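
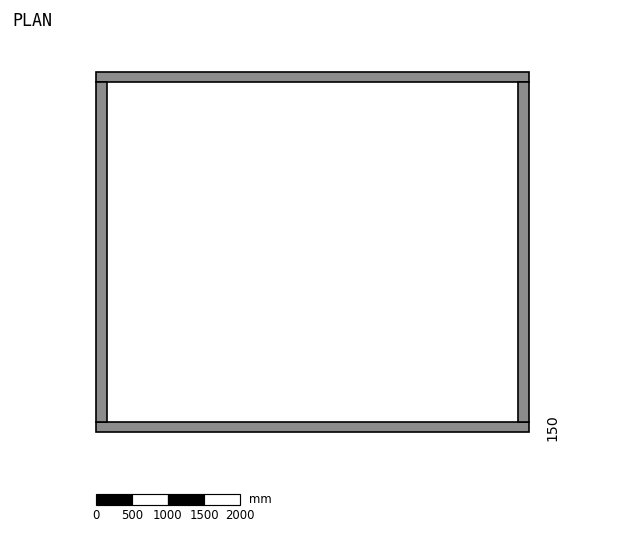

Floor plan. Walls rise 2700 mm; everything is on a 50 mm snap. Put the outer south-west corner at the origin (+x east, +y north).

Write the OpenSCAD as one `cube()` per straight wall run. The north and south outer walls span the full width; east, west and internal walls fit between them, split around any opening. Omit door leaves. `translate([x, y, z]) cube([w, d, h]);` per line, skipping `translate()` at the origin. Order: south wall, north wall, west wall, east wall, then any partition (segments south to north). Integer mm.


cube([6000, 150, 2700]);
translate([0, 4850, 0]) cube([6000, 150, 2700]);
translate([0, 150, 0]) cube([150, 4700, 2700]);
translate([5850, 150, 0]) cube([150, 4700, 2700]);


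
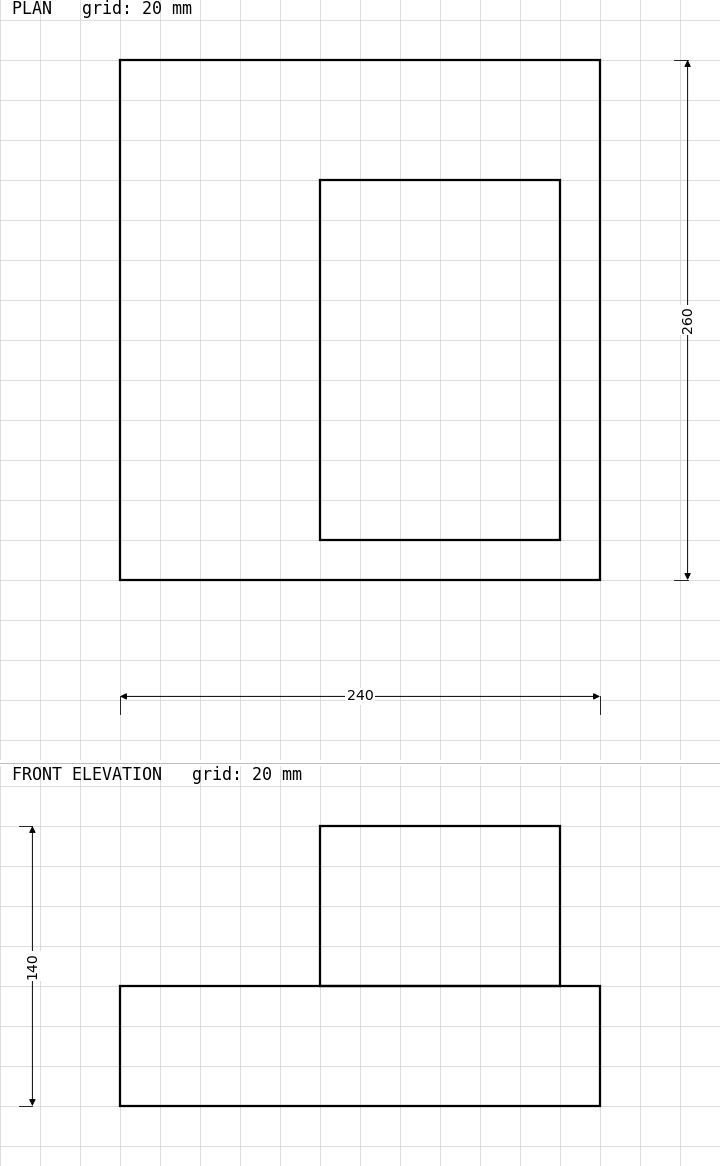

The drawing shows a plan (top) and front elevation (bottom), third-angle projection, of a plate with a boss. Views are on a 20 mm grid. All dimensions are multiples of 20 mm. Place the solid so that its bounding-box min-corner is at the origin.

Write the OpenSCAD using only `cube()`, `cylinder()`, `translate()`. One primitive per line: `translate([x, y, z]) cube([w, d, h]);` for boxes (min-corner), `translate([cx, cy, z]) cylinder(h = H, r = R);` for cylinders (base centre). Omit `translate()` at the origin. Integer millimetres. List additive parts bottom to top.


cube([240, 260, 60]);
translate([100, 20, 60]) cube([120, 180, 80]);


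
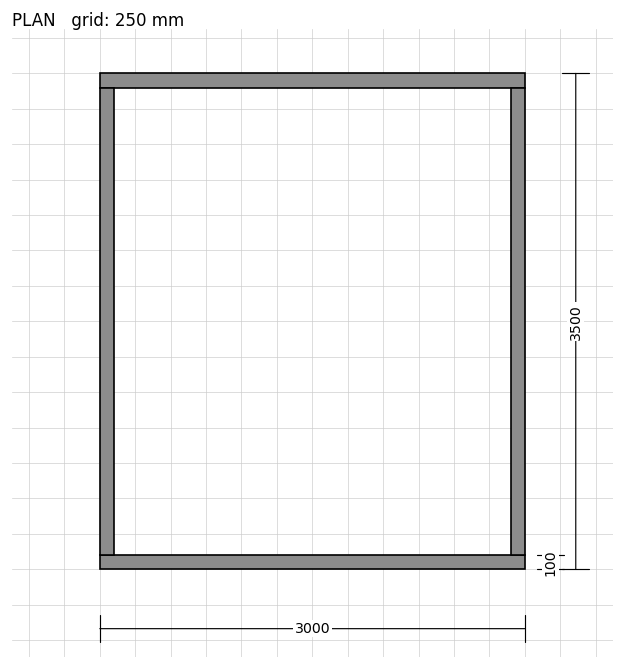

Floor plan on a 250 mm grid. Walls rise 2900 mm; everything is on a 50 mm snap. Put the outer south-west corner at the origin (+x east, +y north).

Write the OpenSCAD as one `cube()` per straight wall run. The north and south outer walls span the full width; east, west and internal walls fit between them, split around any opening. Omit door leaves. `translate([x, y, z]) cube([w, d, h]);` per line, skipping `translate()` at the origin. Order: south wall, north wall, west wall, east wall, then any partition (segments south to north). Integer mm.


cube([3000, 100, 2900]);
translate([0, 3400, 0]) cube([3000, 100, 2900]);
translate([0, 100, 0]) cube([100, 3300, 2900]);
translate([2900, 100, 0]) cube([100, 3300, 2900]);


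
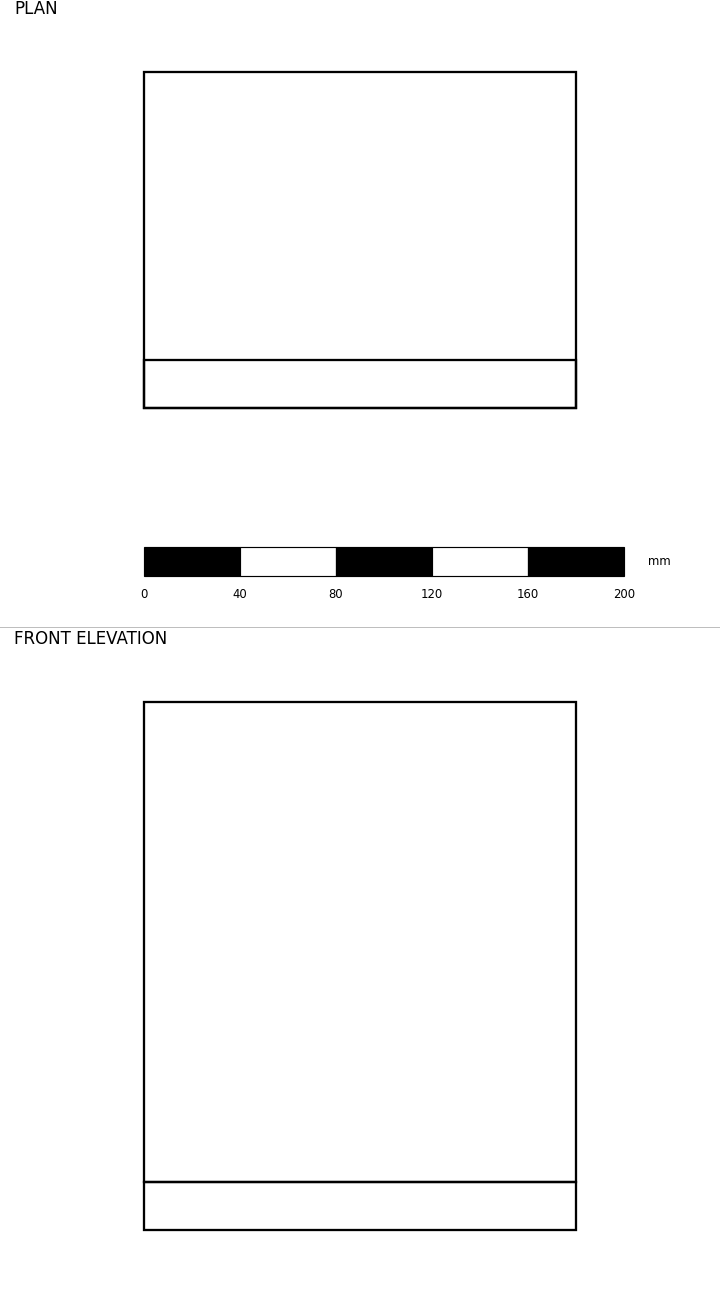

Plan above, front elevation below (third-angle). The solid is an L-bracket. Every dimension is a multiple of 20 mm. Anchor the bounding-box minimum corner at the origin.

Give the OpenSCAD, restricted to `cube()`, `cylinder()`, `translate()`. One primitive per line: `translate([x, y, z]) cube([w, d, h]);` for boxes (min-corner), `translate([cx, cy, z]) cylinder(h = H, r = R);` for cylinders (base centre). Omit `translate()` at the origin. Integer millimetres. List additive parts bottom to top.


cube([180, 140, 20]);
translate([0, 0, 20]) cube([180, 20, 200]);


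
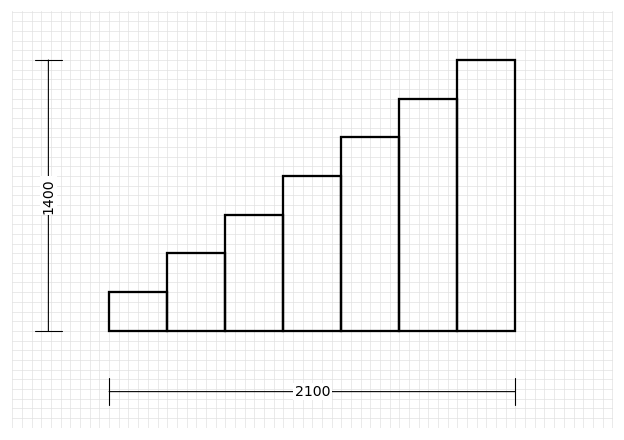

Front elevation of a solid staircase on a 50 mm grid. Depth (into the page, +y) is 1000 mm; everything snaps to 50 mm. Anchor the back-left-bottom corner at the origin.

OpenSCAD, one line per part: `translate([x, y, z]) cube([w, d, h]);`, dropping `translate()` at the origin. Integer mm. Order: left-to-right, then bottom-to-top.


cube([300, 1000, 200]);
translate([300, 0, 0]) cube([300, 1000, 400]);
translate([600, 0, 0]) cube([300, 1000, 600]);
translate([900, 0, 0]) cube([300, 1000, 800]);
translate([1200, 0, 0]) cube([300, 1000, 1000]);
translate([1500, 0, 0]) cube([300, 1000, 1200]);
translate([1800, 0, 0]) cube([300, 1000, 1400]);


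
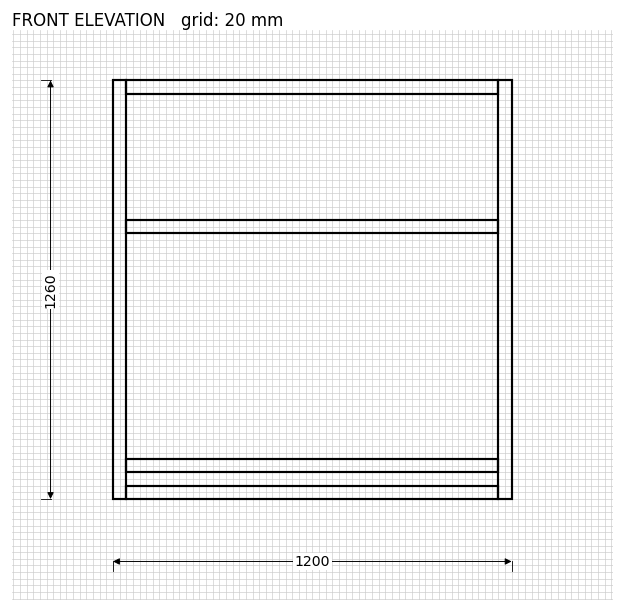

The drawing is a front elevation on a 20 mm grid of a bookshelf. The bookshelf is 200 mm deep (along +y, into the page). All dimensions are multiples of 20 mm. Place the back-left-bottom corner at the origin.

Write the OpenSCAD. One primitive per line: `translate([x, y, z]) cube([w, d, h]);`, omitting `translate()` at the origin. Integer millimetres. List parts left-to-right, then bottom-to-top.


cube([40, 200, 1260]);
translate([40, 0, 0]) cube([1120, 200, 40]);
translate([40, 0, 80]) cube([1120, 200, 40]);
translate([40, 0, 800]) cube([1120, 200, 40]);
translate([40, 0, 1220]) cube([1120, 200, 40]);
translate([1160, 0, 0]) cube([40, 200, 1260]);


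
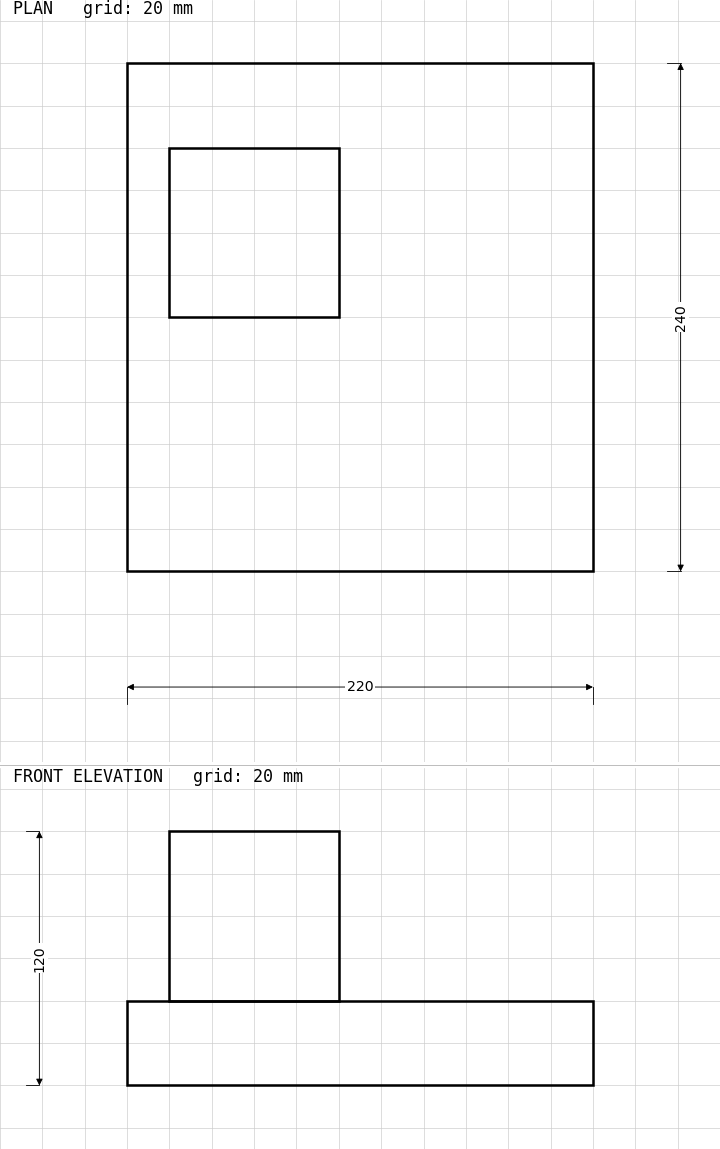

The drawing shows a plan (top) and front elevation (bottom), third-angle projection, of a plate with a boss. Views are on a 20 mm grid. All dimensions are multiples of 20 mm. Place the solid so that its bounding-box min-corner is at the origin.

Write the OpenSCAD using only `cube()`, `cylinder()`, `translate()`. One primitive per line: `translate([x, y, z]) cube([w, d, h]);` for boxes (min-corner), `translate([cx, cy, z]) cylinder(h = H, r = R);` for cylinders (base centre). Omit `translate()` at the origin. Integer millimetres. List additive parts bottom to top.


cube([220, 240, 40]);
translate([20, 120, 40]) cube([80, 80, 80]);


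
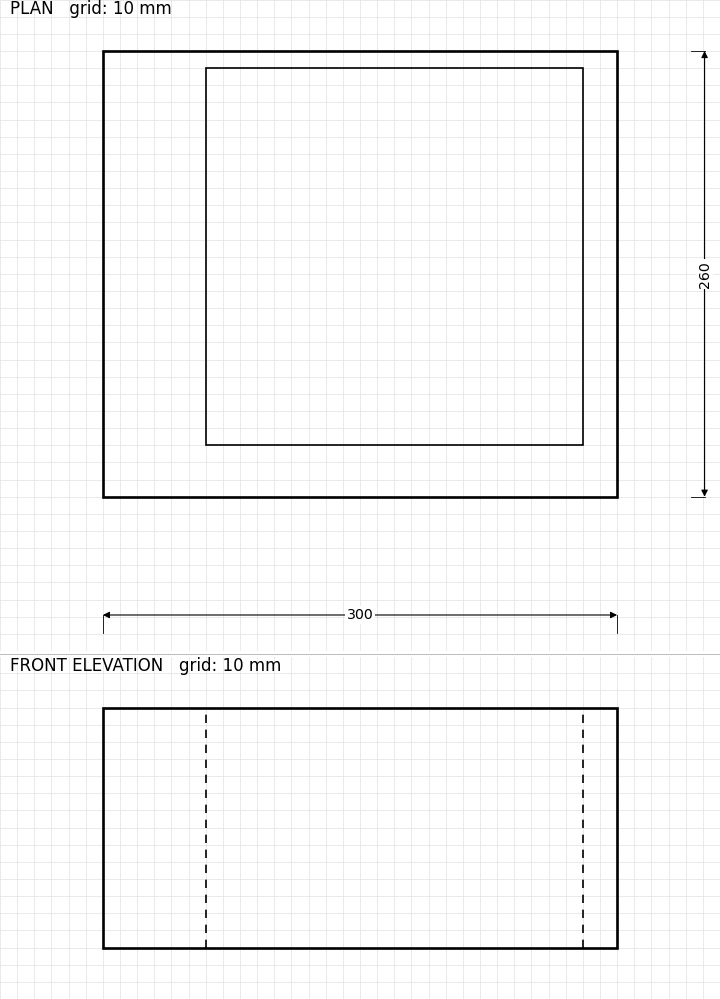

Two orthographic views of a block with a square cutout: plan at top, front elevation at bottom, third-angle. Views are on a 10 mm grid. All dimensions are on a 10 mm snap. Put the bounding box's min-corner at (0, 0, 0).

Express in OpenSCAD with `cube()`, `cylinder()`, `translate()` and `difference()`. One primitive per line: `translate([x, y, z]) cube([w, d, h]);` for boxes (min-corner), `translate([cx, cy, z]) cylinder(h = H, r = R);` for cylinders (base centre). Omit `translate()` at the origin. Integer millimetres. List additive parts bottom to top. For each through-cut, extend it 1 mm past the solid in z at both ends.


difference() {
  cube([300, 260, 140]);
  translate([60, 30, -1]) cube([220, 220, 142]);
}


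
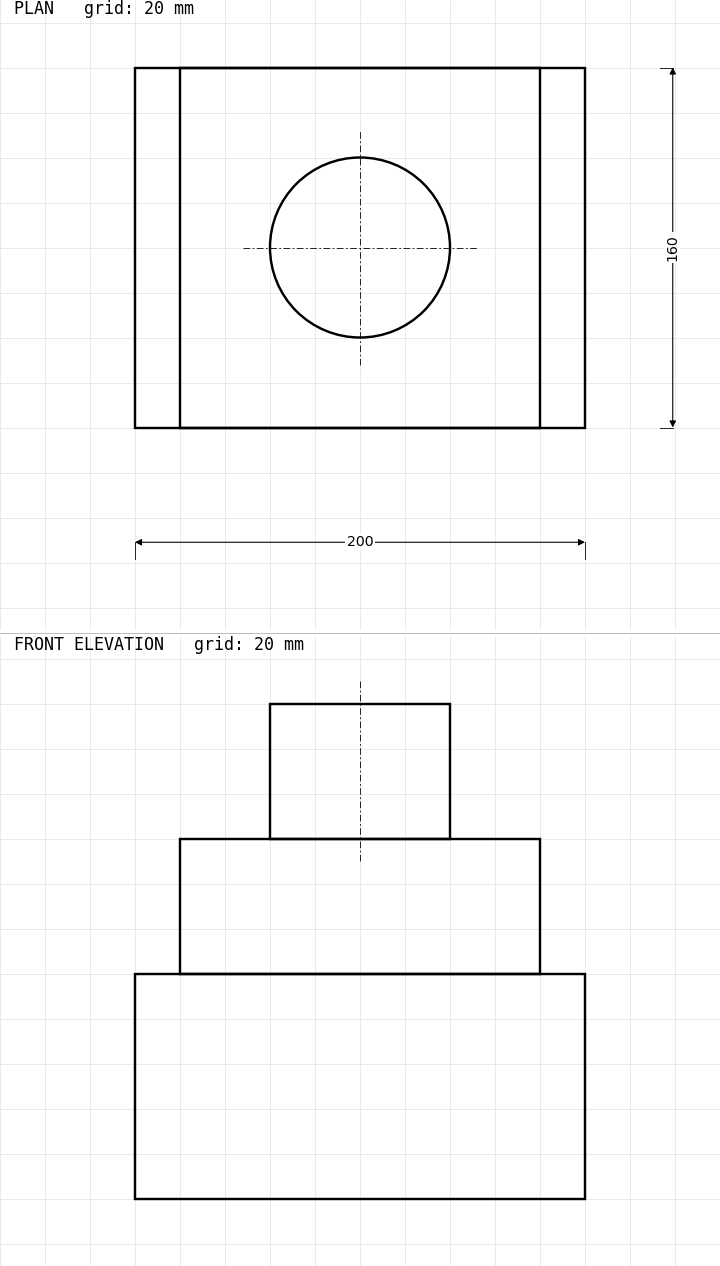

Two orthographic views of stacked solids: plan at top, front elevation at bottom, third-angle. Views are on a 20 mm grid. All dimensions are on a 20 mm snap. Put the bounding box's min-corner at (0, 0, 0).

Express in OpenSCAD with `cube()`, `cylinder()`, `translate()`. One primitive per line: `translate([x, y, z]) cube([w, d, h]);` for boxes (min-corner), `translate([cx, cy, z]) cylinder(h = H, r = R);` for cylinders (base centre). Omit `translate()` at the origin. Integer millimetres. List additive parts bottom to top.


cube([200, 160, 100]);
translate([20, 0, 100]) cube([160, 160, 60]);
translate([100, 80, 160]) cylinder(h = 60, r = 40);


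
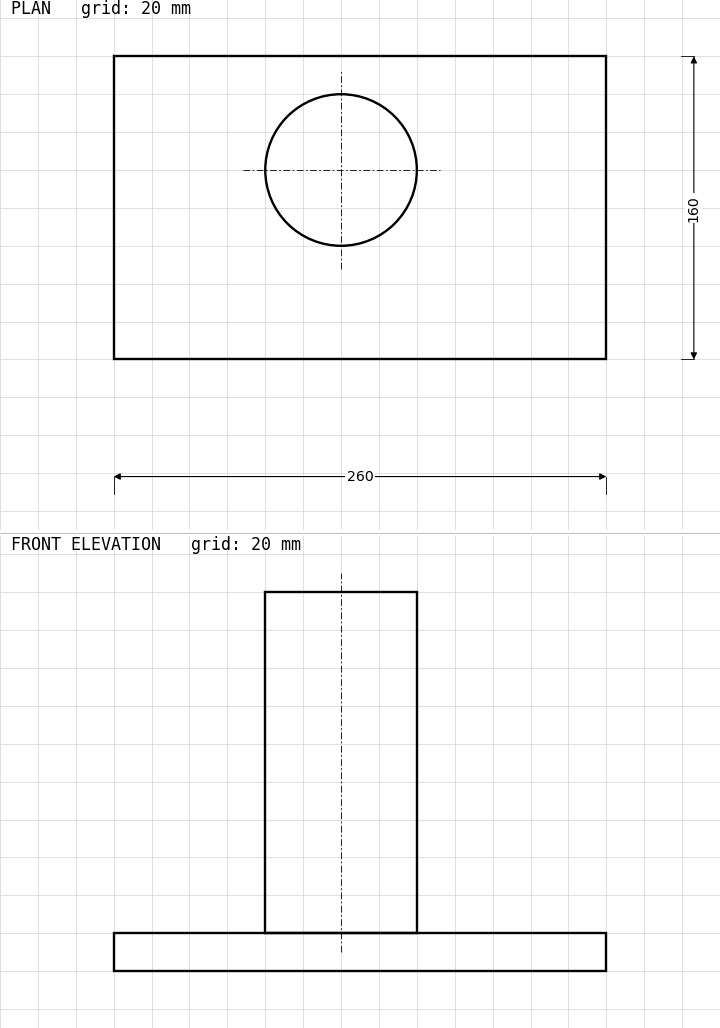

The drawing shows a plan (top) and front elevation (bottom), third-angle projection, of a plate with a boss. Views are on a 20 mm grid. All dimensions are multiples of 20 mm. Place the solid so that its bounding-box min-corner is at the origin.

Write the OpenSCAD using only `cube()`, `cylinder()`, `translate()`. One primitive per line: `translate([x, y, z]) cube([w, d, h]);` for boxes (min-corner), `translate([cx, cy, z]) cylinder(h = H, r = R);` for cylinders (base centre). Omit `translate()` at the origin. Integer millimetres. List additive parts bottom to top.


cube([260, 160, 20]);
translate([120, 100, 20]) cylinder(h = 180, r = 40);


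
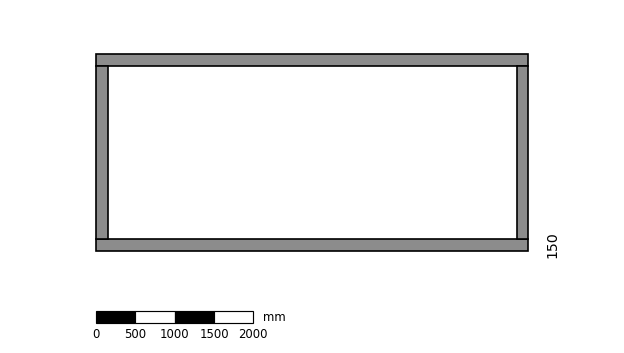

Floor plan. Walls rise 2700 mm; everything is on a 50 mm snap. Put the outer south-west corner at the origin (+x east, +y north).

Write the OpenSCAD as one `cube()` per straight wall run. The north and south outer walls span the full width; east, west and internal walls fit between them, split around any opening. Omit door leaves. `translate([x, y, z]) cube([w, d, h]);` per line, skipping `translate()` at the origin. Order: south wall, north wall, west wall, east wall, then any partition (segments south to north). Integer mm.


cube([5500, 150, 2700]);
translate([0, 2350, 0]) cube([5500, 150, 2700]);
translate([0, 150, 0]) cube([150, 2200, 2700]);
translate([5350, 150, 0]) cube([150, 2200, 2700]);


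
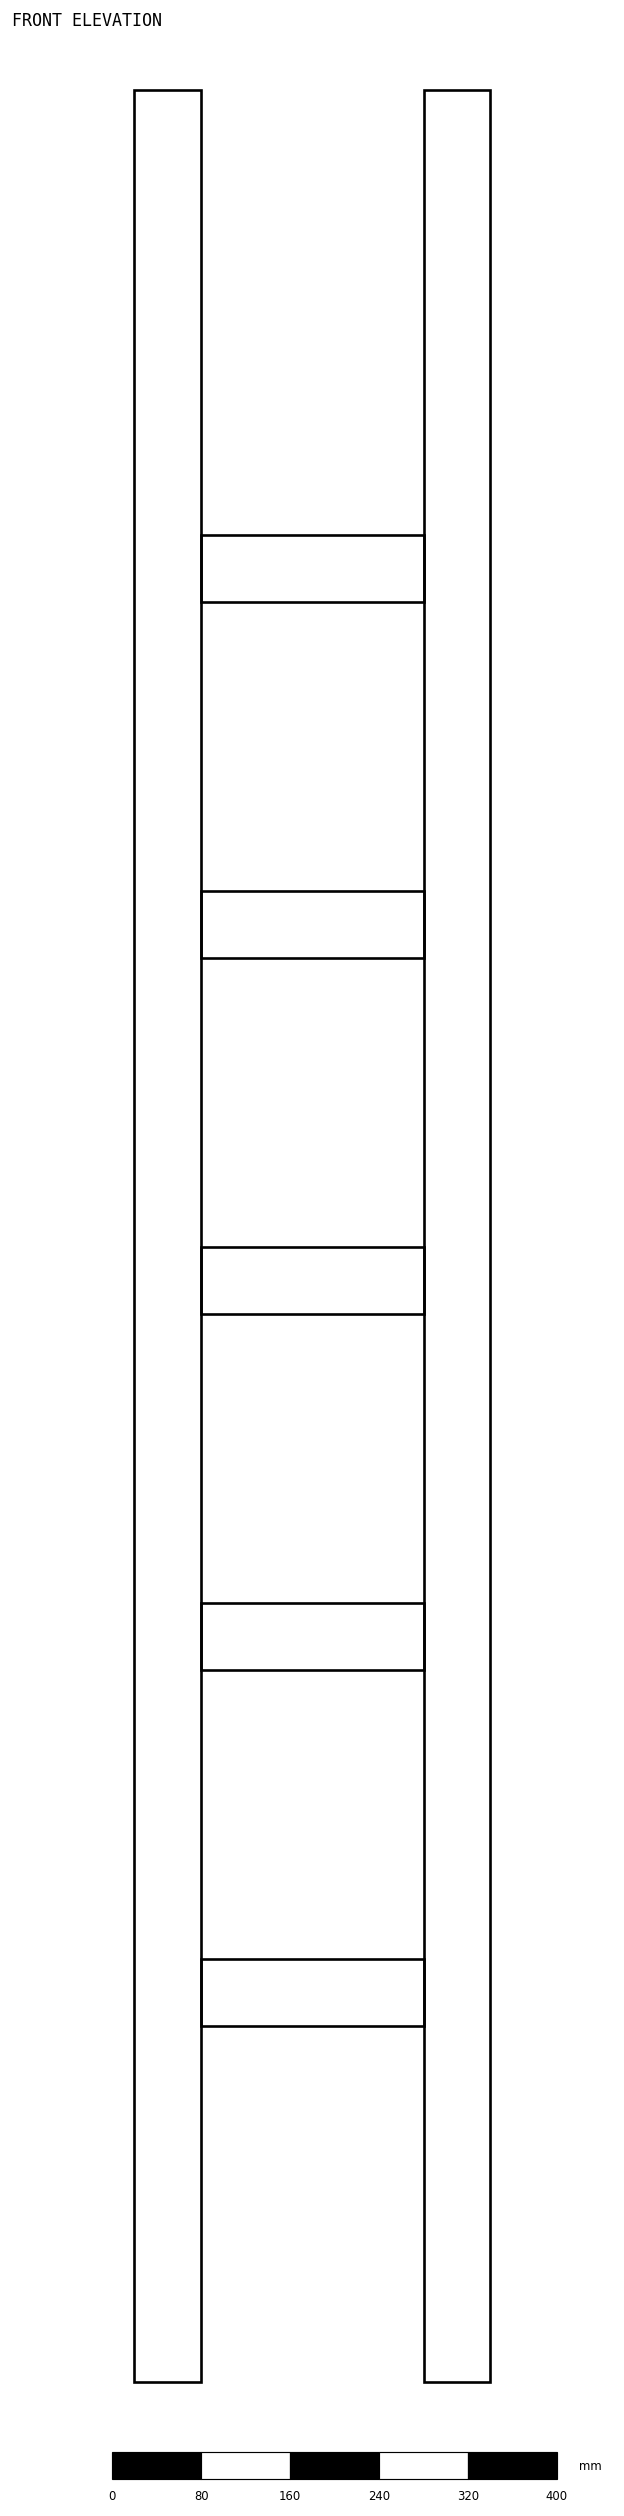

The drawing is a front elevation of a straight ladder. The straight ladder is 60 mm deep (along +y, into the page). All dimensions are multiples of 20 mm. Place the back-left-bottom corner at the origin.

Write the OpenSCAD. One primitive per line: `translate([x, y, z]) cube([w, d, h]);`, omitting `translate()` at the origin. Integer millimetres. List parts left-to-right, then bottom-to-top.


cube([60, 60, 2060]);
translate([60, 0, 320]) cube([200, 60, 60]);
translate([60, 0, 640]) cube([200, 60, 60]);
translate([60, 0, 960]) cube([200, 60, 60]);
translate([60, 0, 1280]) cube([200, 60, 60]);
translate([60, 0, 1600]) cube([200, 60, 60]);
translate([260, 0, 0]) cube([60, 60, 2060]);


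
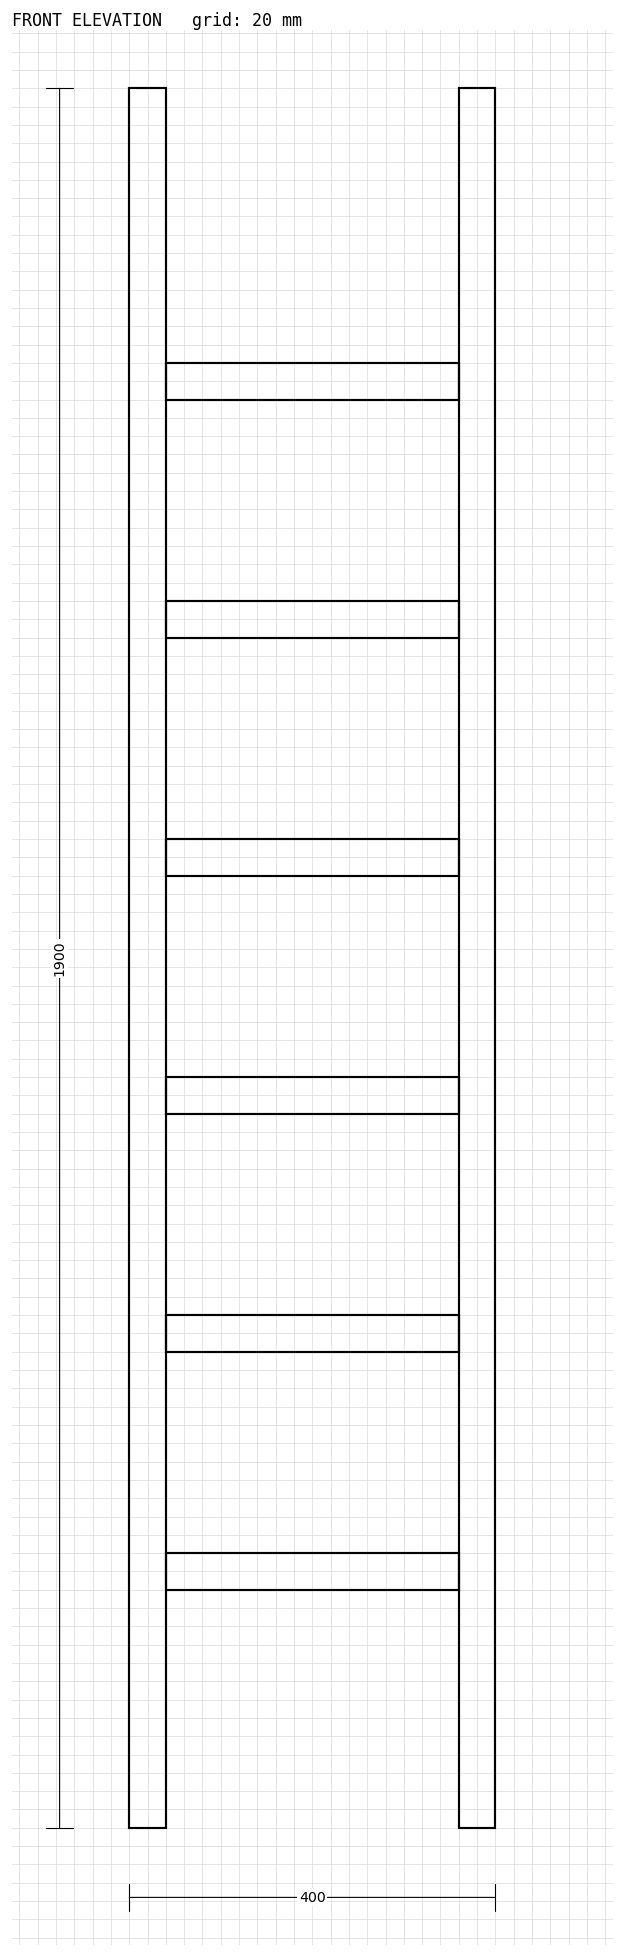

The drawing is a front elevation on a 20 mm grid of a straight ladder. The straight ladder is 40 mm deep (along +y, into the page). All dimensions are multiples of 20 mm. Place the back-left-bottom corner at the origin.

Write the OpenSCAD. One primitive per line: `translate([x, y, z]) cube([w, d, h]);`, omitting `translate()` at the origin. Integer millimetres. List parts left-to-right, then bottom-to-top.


cube([40, 40, 1900]);
translate([40, 0, 260]) cube([320, 40, 40]);
translate([40, 0, 520]) cube([320, 40, 40]);
translate([40, 0, 780]) cube([320, 40, 40]);
translate([40, 0, 1040]) cube([320, 40, 40]);
translate([40, 0, 1300]) cube([320, 40, 40]);
translate([40, 0, 1560]) cube([320, 40, 40]);
translate([360, 0, 0]) cube([40, 40, 1900]);


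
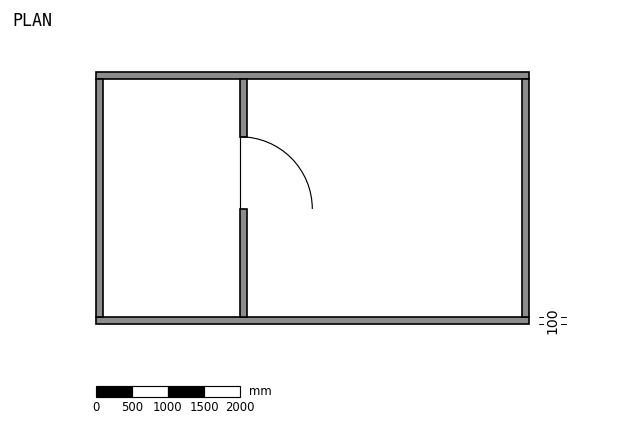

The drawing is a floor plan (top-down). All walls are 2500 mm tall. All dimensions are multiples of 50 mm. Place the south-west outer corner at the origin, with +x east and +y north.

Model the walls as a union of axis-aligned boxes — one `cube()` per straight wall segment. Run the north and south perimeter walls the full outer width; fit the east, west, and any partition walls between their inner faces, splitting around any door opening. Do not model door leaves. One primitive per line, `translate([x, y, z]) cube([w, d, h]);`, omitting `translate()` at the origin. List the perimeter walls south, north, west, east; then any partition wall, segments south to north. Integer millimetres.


cube([6000, 100, 2500]);
translate([0, 3400, 0]) cube([6000, 100, 2500]);
translate([0, 100, 0]) cube([100, 3300, 2500]);
translate([5900, 100, 0]) cube([100, 3300, 2500]);
translate([2000, 100, 0]) cube([100, 1500, 2500]);
translate([2000, 2600, 0]) cube([100, 800, 2500]);


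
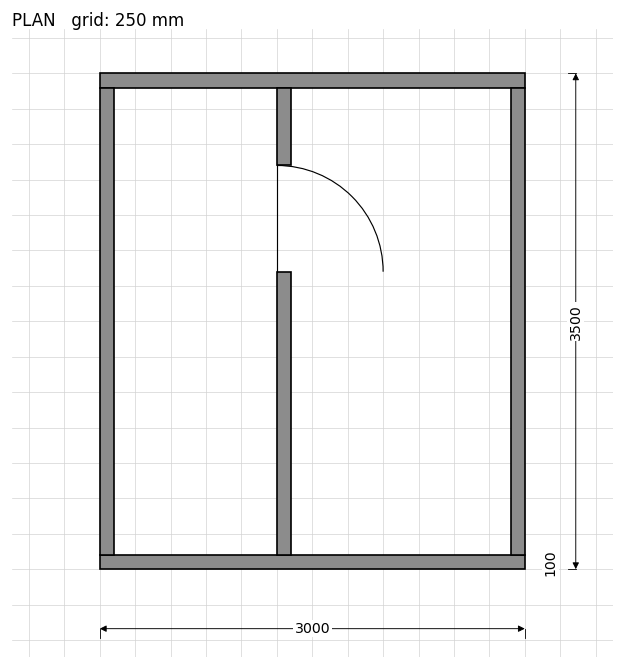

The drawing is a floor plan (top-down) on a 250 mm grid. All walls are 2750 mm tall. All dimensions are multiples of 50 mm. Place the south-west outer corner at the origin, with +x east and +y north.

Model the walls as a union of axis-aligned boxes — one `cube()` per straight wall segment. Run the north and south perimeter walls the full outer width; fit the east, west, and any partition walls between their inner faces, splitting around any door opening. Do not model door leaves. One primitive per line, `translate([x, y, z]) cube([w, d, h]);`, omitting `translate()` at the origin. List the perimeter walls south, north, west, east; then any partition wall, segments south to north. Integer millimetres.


cube([3000, 100, 2750]);
translate([0, 3400, 0]) cube([3000, 100, 2750]);
translate([0, 100, 0]) cube([100, 3300, 2750]);
translate([2900, 100, 0]) cube([100, 3300, 2750]);
translate([1250, 100, 0]) cube([100, 2000, 2750]);
translate([1250, 2850, 0]) cube([100, 550, 2750]);


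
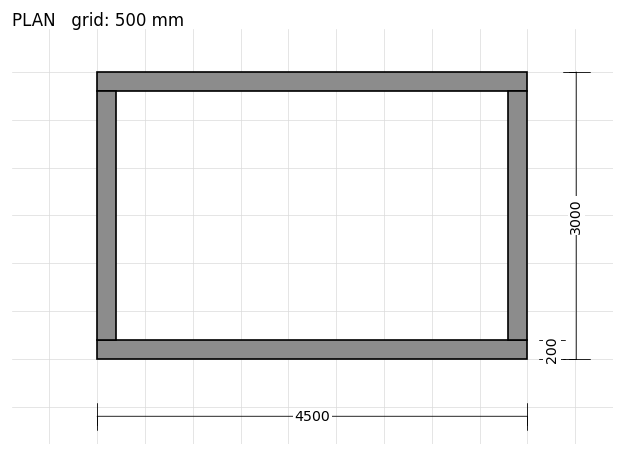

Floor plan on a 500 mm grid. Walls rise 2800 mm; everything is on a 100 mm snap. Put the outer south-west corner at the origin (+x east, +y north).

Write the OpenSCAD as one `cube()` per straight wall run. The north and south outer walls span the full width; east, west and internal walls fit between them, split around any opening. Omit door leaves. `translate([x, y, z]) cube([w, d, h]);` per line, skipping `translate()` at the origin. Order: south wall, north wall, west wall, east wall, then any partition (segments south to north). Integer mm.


cube([4500, 200, 2800]);
translate([0, 2800, 0]) cube([4500, 200, 2800]);
translate([0, 200, 0]) cube([200, 2600, 2800]);
translate([4300, 200, 0]) cube([200, 2600, 2800]);


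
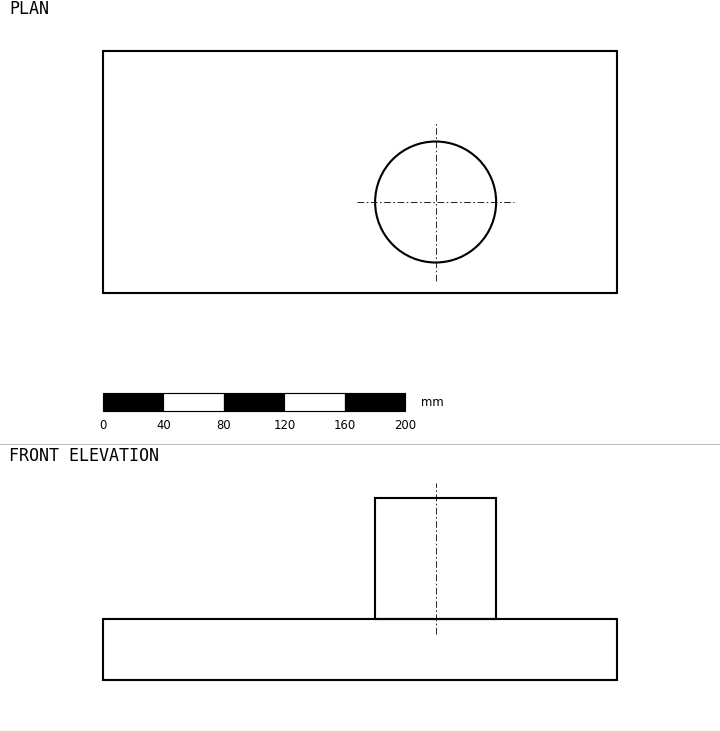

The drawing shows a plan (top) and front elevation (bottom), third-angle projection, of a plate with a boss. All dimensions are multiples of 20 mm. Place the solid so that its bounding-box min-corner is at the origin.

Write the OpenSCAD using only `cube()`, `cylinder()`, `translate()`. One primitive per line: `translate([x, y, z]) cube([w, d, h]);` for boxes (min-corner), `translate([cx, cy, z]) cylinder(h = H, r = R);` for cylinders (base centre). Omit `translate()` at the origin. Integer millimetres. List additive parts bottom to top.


cube([340, 160, 40]);
translate([220, 60, 40]) cylinder(h = 80, r = 40);


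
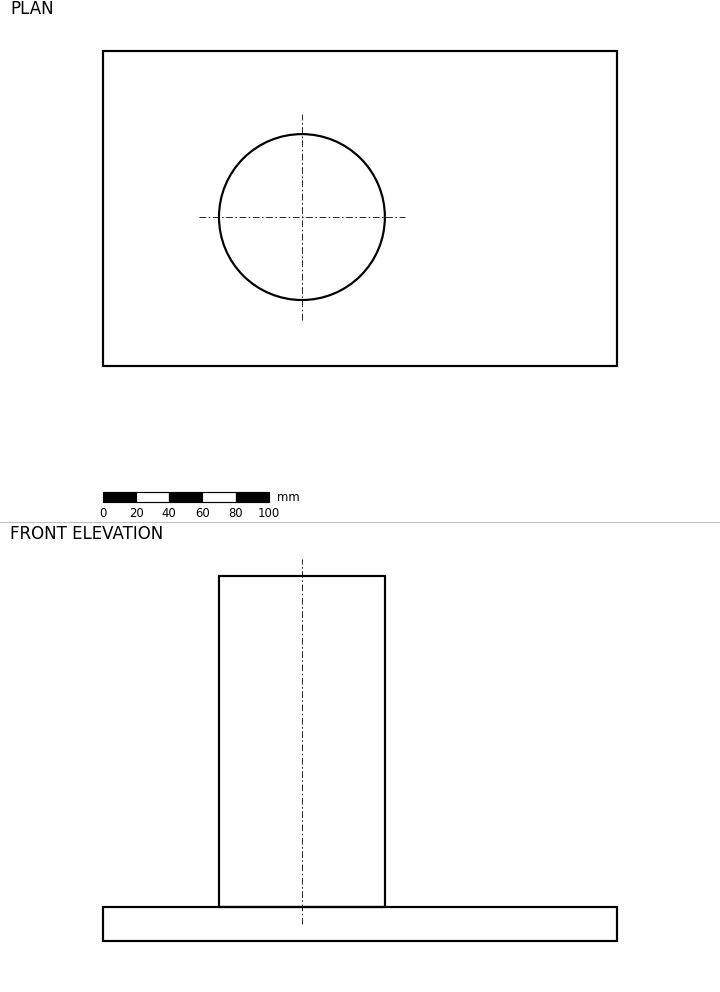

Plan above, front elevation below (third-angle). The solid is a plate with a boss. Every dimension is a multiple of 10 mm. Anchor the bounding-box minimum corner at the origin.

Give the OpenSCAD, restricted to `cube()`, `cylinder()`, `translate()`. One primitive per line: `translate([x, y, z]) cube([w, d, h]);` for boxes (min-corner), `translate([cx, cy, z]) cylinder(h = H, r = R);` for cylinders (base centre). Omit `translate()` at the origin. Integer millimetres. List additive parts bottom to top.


cube([310, 190, 20]);
translate([120, 90, 20]) cylinder(h = 200, r = 50);


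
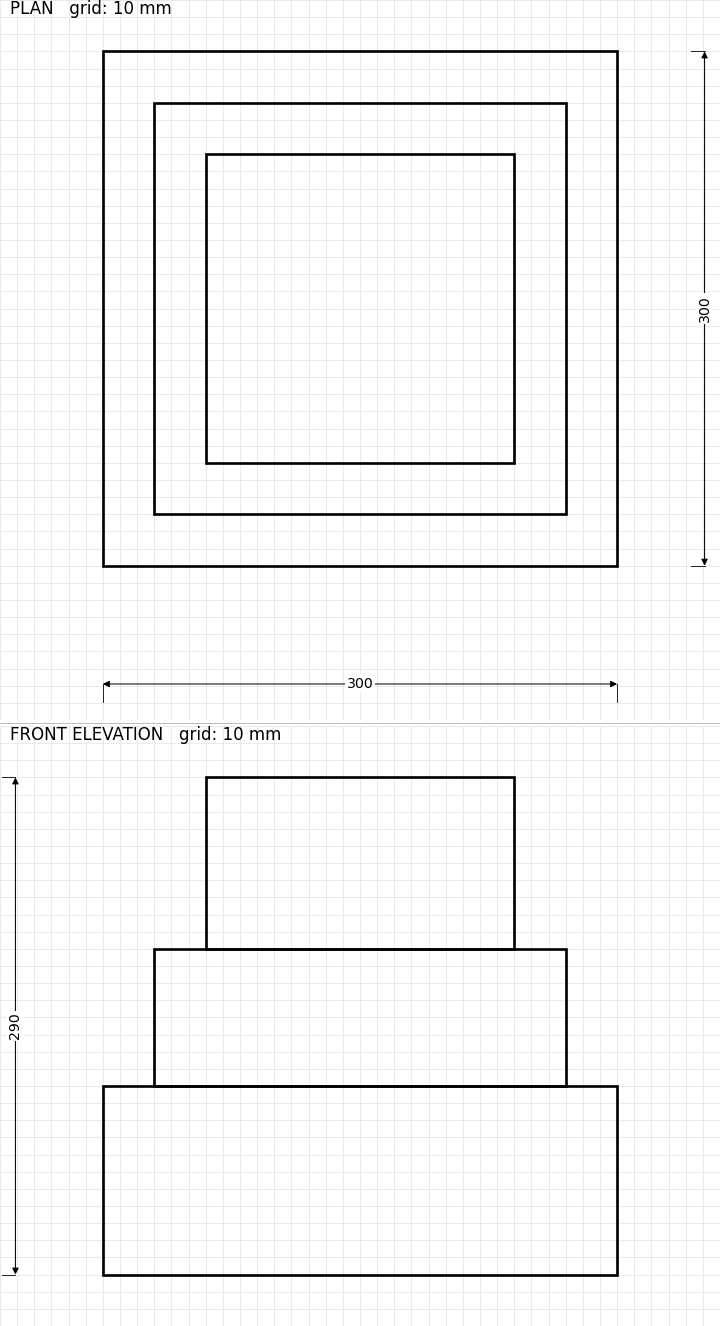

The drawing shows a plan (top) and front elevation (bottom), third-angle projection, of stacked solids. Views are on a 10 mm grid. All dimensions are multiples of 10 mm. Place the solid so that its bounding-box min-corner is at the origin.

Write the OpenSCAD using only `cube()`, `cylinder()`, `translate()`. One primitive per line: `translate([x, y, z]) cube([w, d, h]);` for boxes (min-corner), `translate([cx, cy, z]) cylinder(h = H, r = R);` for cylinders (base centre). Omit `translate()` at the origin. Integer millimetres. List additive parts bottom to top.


cube([300, 300, 110]);
translate([30, 30, 110]) cube([240, 240, 80]);
translate([60, 60, 190]) cube([180, 180, 100]);


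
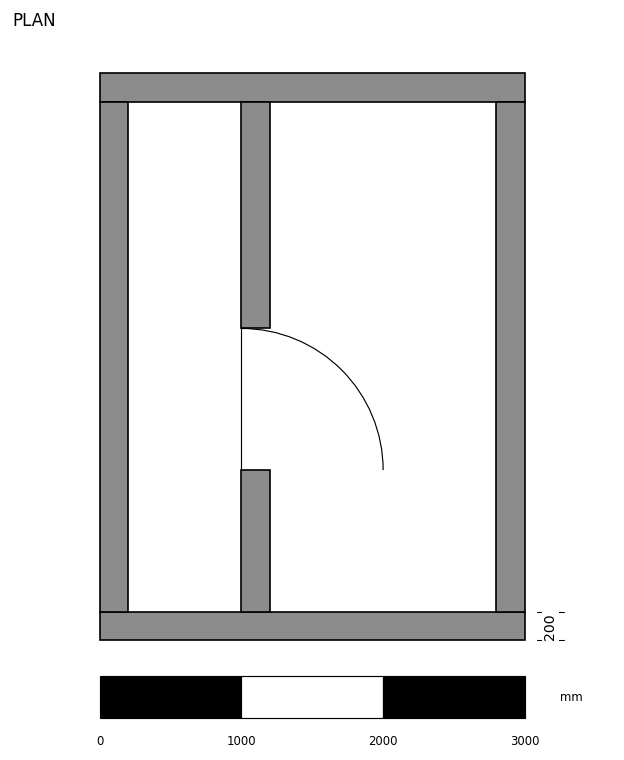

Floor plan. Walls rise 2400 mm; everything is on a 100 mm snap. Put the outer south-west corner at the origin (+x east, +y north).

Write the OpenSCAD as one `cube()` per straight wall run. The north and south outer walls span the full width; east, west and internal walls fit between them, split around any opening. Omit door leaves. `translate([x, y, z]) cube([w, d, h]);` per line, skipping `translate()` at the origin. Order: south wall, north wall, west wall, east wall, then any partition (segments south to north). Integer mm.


cube([3000, 200, 2400]);
translate([0, 3800, 0]) cube([3000, 200, 2400]);
translate([0, 200, 0]) cube([200, 3600, 2400]);
translate([2800, 200, 0]) cube([200, 3600, 2400]);
translate([1000, 200, 0]) cube([200, 1000, 2400]);
translate([1000, 2200, 0]) cube([200, 1600, 2400]);


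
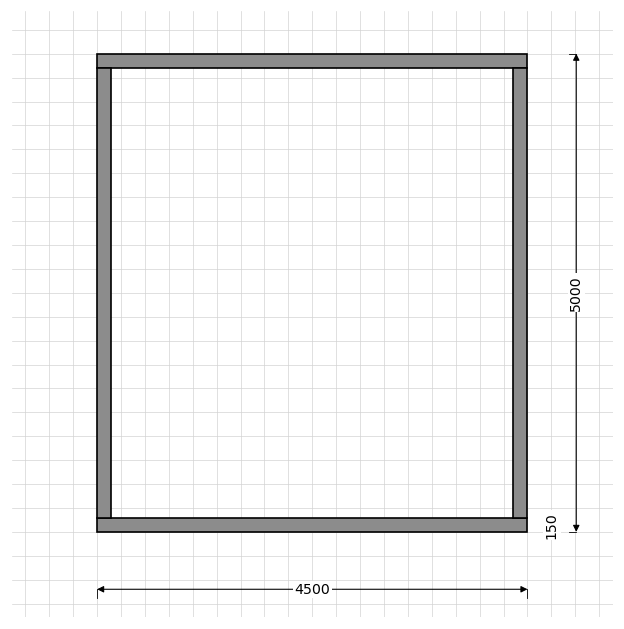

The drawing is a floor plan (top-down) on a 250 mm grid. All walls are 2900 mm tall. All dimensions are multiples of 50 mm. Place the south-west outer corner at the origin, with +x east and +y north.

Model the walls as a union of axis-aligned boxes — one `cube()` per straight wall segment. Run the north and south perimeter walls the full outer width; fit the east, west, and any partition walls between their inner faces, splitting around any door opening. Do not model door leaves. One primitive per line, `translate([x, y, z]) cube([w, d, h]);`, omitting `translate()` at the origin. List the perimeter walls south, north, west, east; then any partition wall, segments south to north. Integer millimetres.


cube([4500, 150, 2900]);
translate([0, 4850, 0]) cube([4500, 150, 2900]);
translate([0, 150, 0]) cube([150, 4700, 2900]);
translate([4350, 150, 0]) cube([150, 4700, 2900]);


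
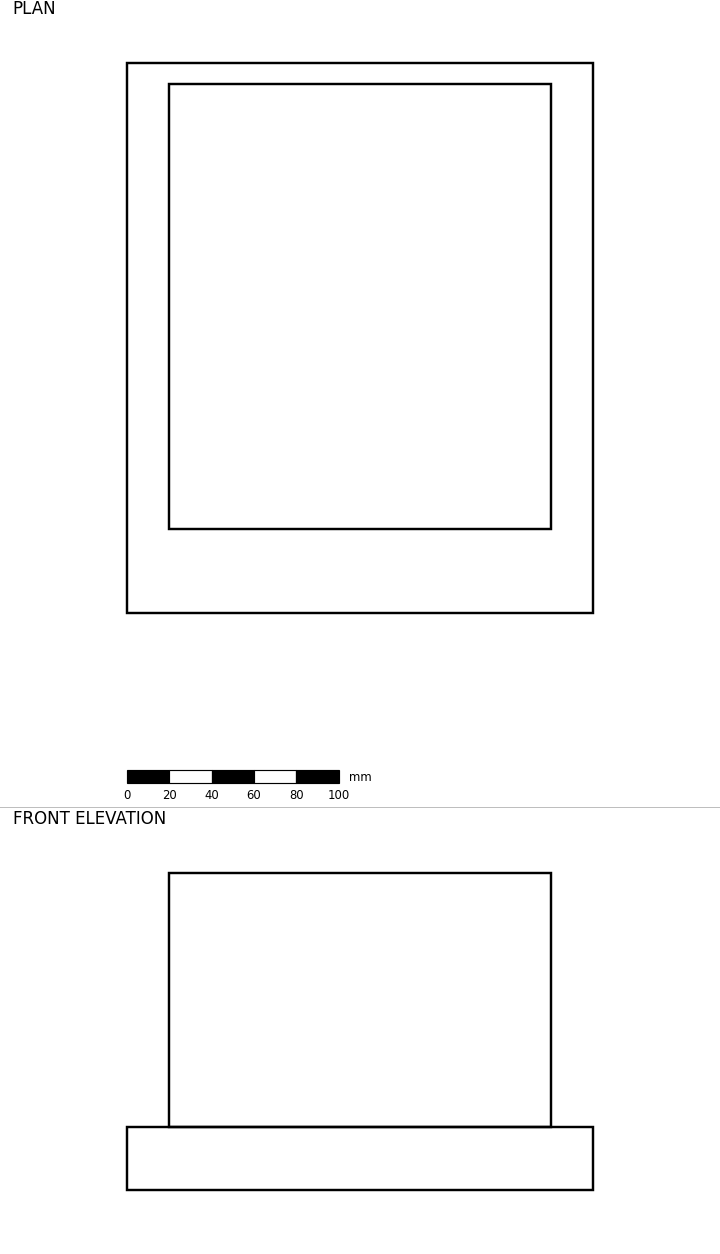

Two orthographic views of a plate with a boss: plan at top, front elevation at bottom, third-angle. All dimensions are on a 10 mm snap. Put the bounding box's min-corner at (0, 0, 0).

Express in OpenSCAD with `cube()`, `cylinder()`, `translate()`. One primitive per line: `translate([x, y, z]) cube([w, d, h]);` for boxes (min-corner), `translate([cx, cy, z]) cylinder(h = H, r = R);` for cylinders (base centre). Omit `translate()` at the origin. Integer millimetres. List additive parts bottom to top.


cube([220, 260, 30]);
translate([20, 40, 30]) cube([180, 210, 120]);


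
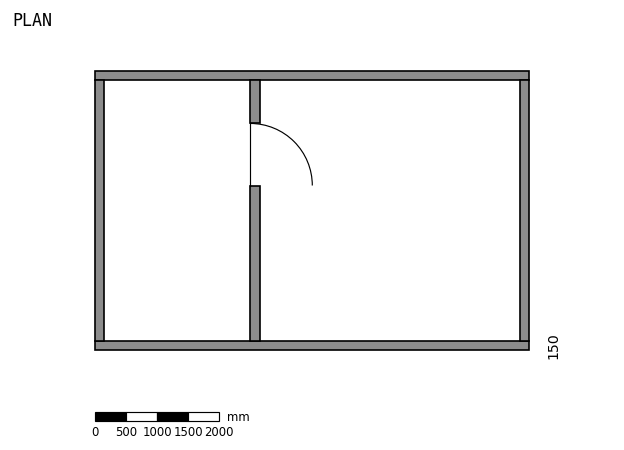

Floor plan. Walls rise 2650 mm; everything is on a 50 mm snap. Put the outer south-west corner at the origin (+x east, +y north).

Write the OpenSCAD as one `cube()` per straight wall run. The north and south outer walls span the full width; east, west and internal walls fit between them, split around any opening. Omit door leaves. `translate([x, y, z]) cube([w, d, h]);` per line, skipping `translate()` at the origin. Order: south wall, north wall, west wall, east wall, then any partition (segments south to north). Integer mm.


cube([7000, 150, 2650]);
translate([0, 4350, 0]) cube([7000, 150, 2650]);
translate([0, 150, 0]) cube([150, 4200, 2650]);
translate([6850, 150, 0]) cube([150, 4200, 2650]);
translate([2500, 150, 0]) cube([150, 2500, 2650]);
translate([2500, 3650, 0]) cube([150, 700, 2650]);


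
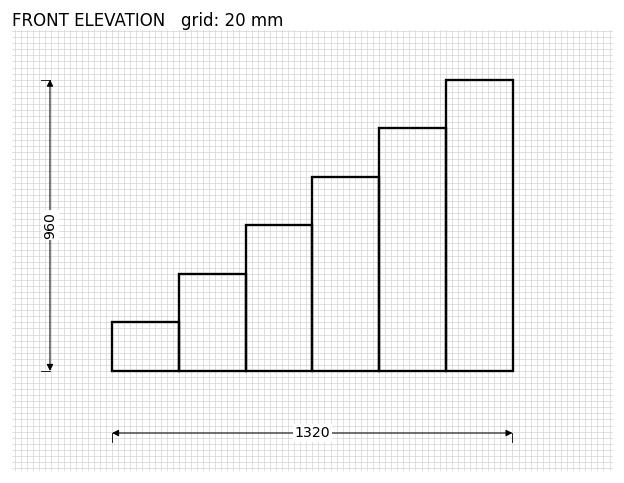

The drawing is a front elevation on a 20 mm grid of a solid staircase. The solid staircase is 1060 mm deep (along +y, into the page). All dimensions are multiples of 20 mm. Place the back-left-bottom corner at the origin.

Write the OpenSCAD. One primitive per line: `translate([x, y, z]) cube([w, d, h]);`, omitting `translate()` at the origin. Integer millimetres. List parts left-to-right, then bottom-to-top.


cube([220, 1060, 160]);
translate([220, 0, 0]) cube([220, 1060, 320]);
translate([440, 0, 0]) cube([220, 1060, 480]);
translate([660, 0, 0]) cube([220, 1060, 640]);
translate([880, 0, 0]) cube([220, 1060, 800]);
translate([1100, 0, 0]) cube([220, 1060, 960]);


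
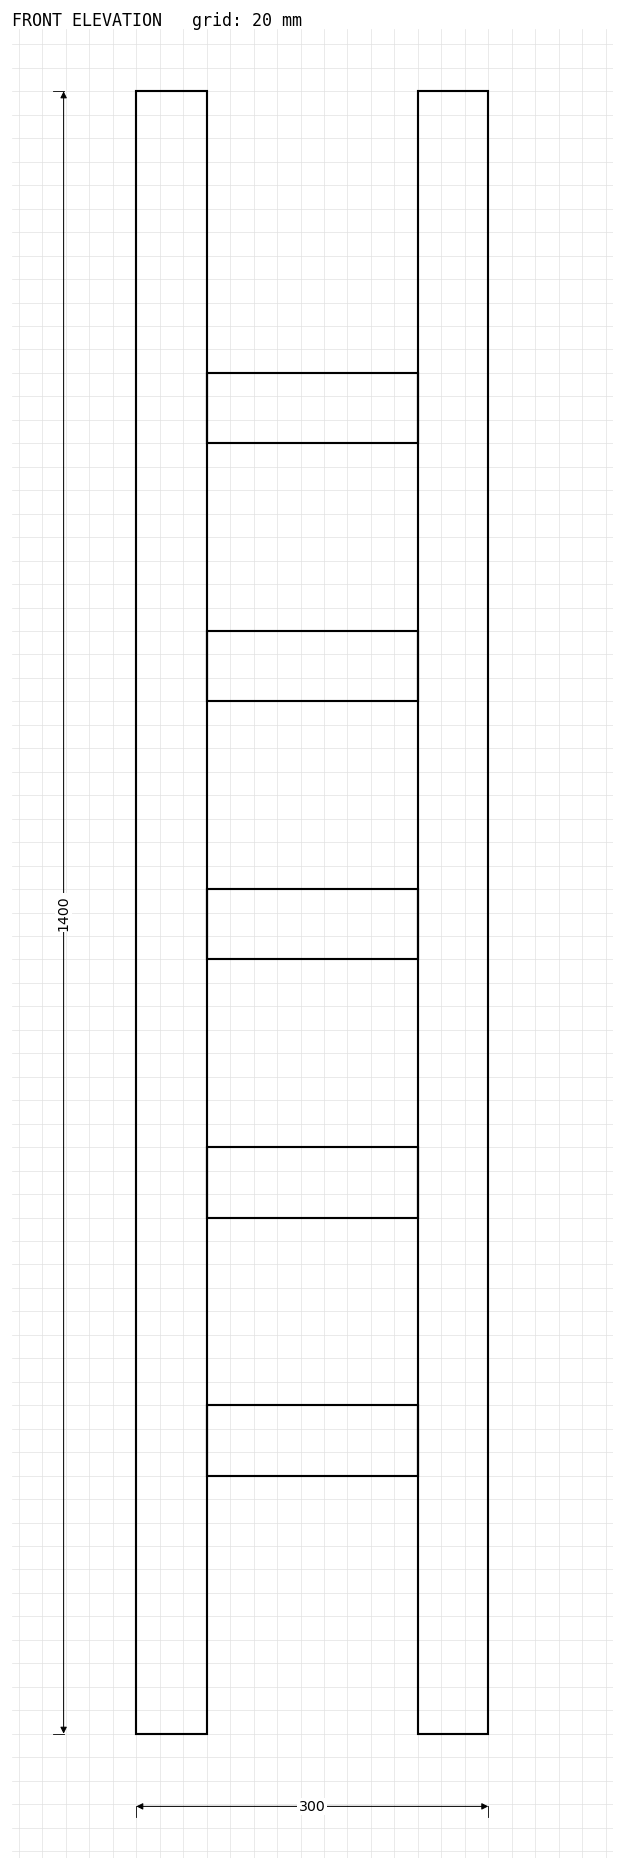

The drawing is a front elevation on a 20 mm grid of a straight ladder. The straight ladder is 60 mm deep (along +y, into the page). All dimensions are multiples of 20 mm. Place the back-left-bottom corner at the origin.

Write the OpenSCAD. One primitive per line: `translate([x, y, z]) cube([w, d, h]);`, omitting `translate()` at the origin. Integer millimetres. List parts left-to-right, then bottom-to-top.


cube([60, 60, 1400]);
translate([60, 0, 220]) cube([180, 60, 60]);
translate([60, 0, 440]) cube([180, 60, 60]);
translate([60, 0, 660]) cube([180, 60, 60]);
translate([60, 0, 880]) cube([180, 60, 60]);
translate([60, 0, 1100]) cube([180, 60, 60]);
translate([240, 0, 0]) cube([60, 60, 1400]);


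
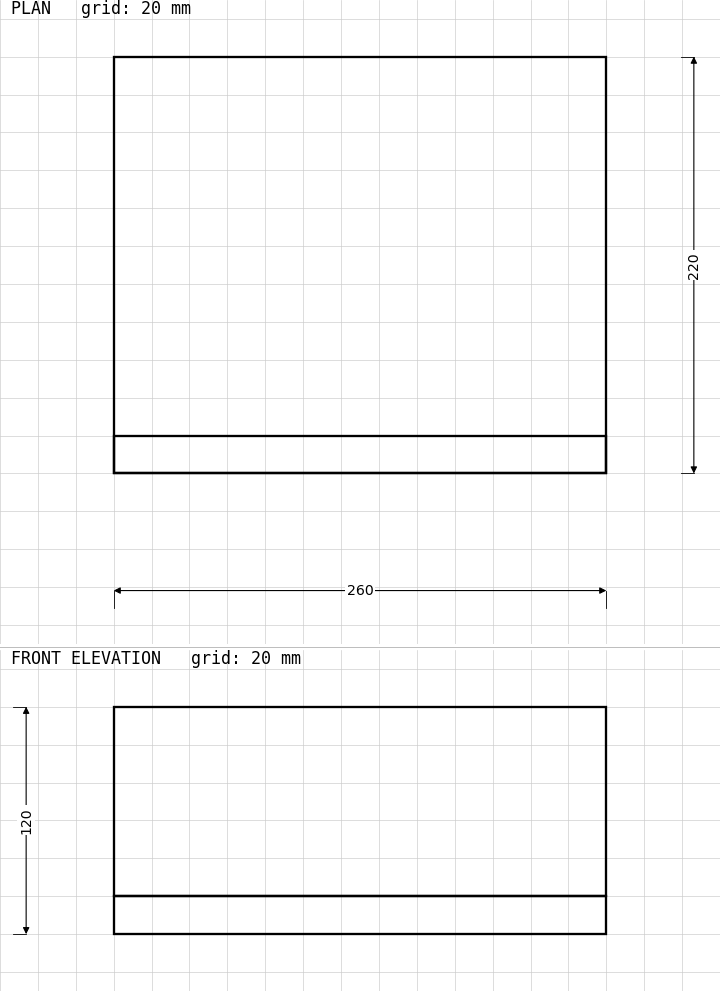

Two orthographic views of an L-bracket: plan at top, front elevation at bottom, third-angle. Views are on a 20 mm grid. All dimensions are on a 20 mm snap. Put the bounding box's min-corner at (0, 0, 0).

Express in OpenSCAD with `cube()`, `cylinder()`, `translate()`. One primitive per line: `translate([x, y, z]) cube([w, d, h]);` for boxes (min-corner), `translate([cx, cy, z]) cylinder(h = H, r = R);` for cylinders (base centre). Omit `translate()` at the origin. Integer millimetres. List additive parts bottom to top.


cube([260, 220, 20]);
translate([0, 0, 20]) cube([260, 20, 100]);


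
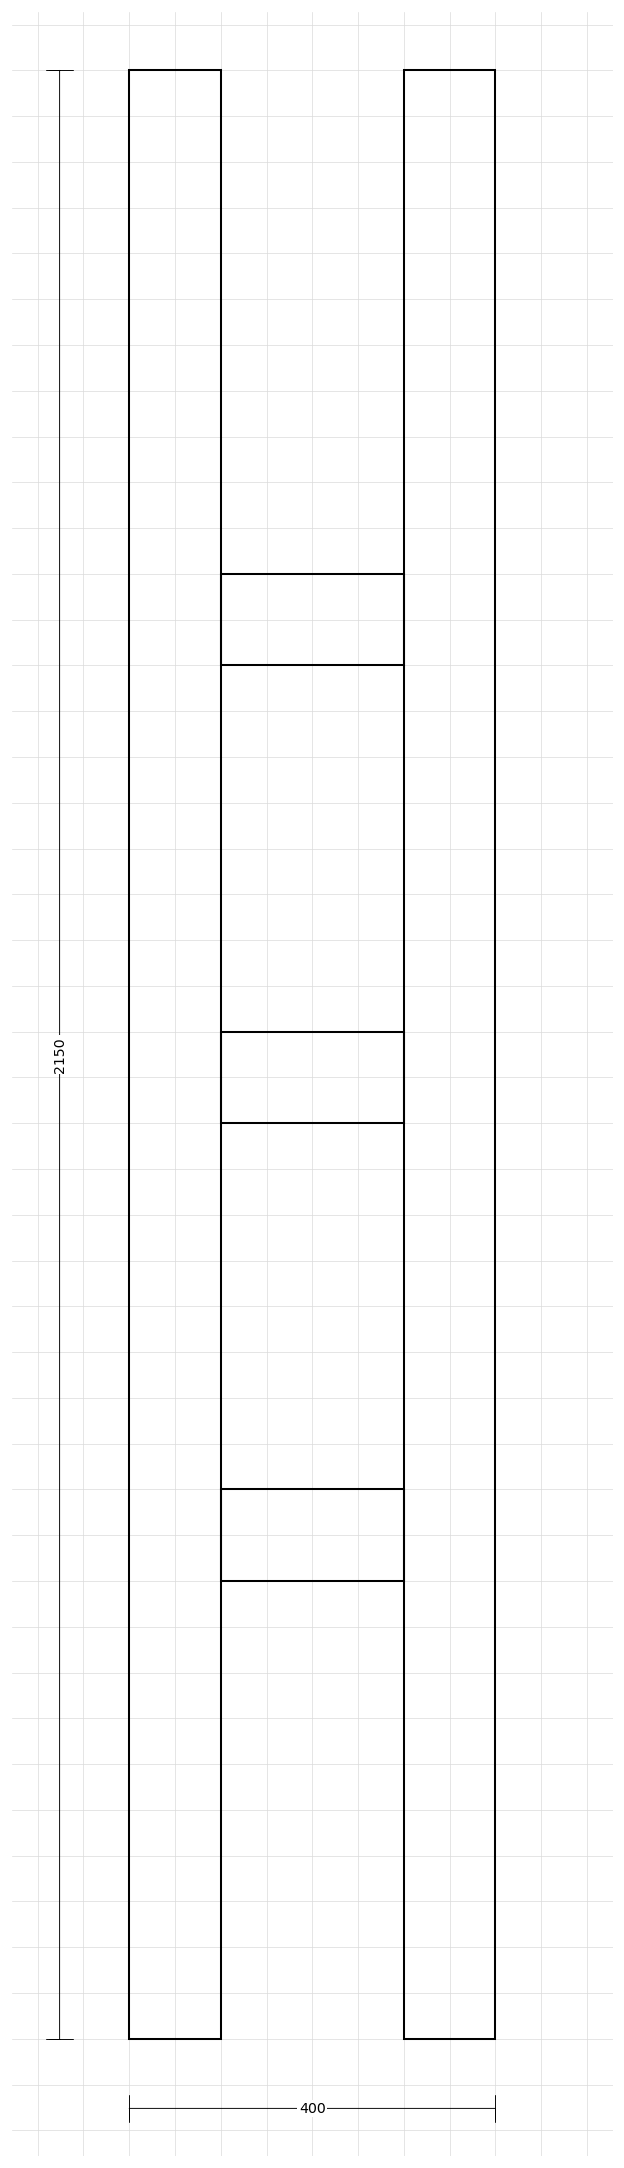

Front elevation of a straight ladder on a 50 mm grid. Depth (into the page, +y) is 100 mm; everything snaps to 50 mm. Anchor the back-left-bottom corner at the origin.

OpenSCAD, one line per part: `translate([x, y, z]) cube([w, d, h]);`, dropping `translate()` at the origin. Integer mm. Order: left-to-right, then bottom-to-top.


cube([100, 100, 2150]);
translate([100, 0, 500]) cube([200, 100, 100]);
translate([100, 0, 1000]) cube([200, 100, 100]);
translate([100, 0, 1500]) cube([200, 100, 100]);
translate([300, 0, 0]) cube([100, 100, 2150]);


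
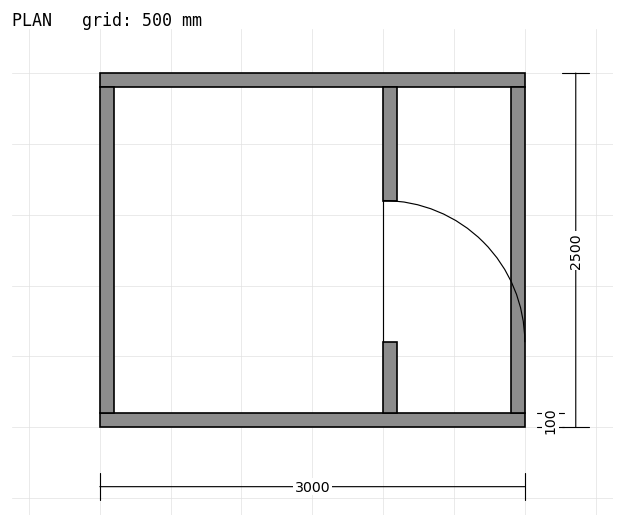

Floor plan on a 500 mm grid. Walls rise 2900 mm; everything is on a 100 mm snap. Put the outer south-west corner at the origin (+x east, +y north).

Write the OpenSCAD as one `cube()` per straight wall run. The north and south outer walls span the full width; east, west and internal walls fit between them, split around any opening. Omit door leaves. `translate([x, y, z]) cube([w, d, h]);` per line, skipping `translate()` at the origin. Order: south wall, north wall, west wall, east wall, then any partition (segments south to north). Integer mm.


cube([3000, 100, 2900]);
translate([0, 2400, 0]) cube([3000, 100, 2900]);
translate([0, 100, 0]) cube([100, 2300, 2900]);
translate([2900, 100, 0]) cube([100, 2300, 2900]);
translate([2000, 100, 0]) cube([100, 500, 2900]);
translate([2000, 1600, 0]) cube([100, 800, 2900]);


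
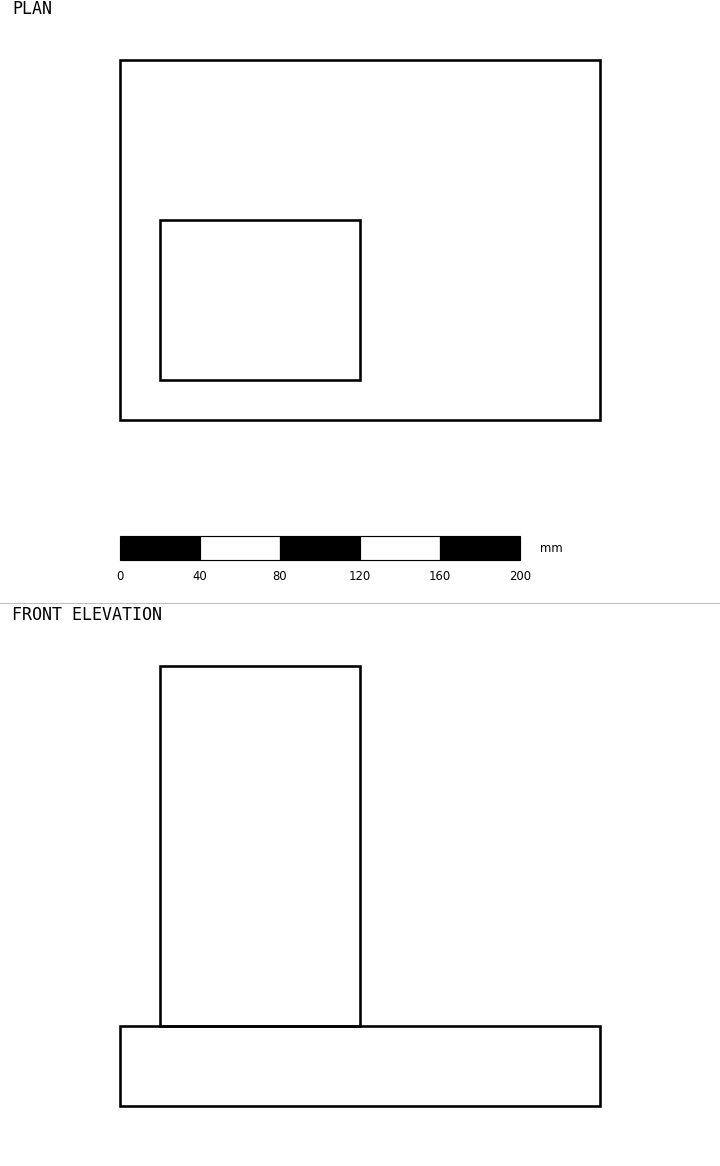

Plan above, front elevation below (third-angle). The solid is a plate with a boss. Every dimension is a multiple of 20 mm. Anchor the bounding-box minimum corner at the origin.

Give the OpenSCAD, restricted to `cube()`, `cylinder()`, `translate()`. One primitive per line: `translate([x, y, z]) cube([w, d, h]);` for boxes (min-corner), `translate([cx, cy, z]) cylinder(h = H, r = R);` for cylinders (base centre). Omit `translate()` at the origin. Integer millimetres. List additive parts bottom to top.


cube([240, 180, 40]);
translate([20, 20, 40]) cube([100, 80, 180]);


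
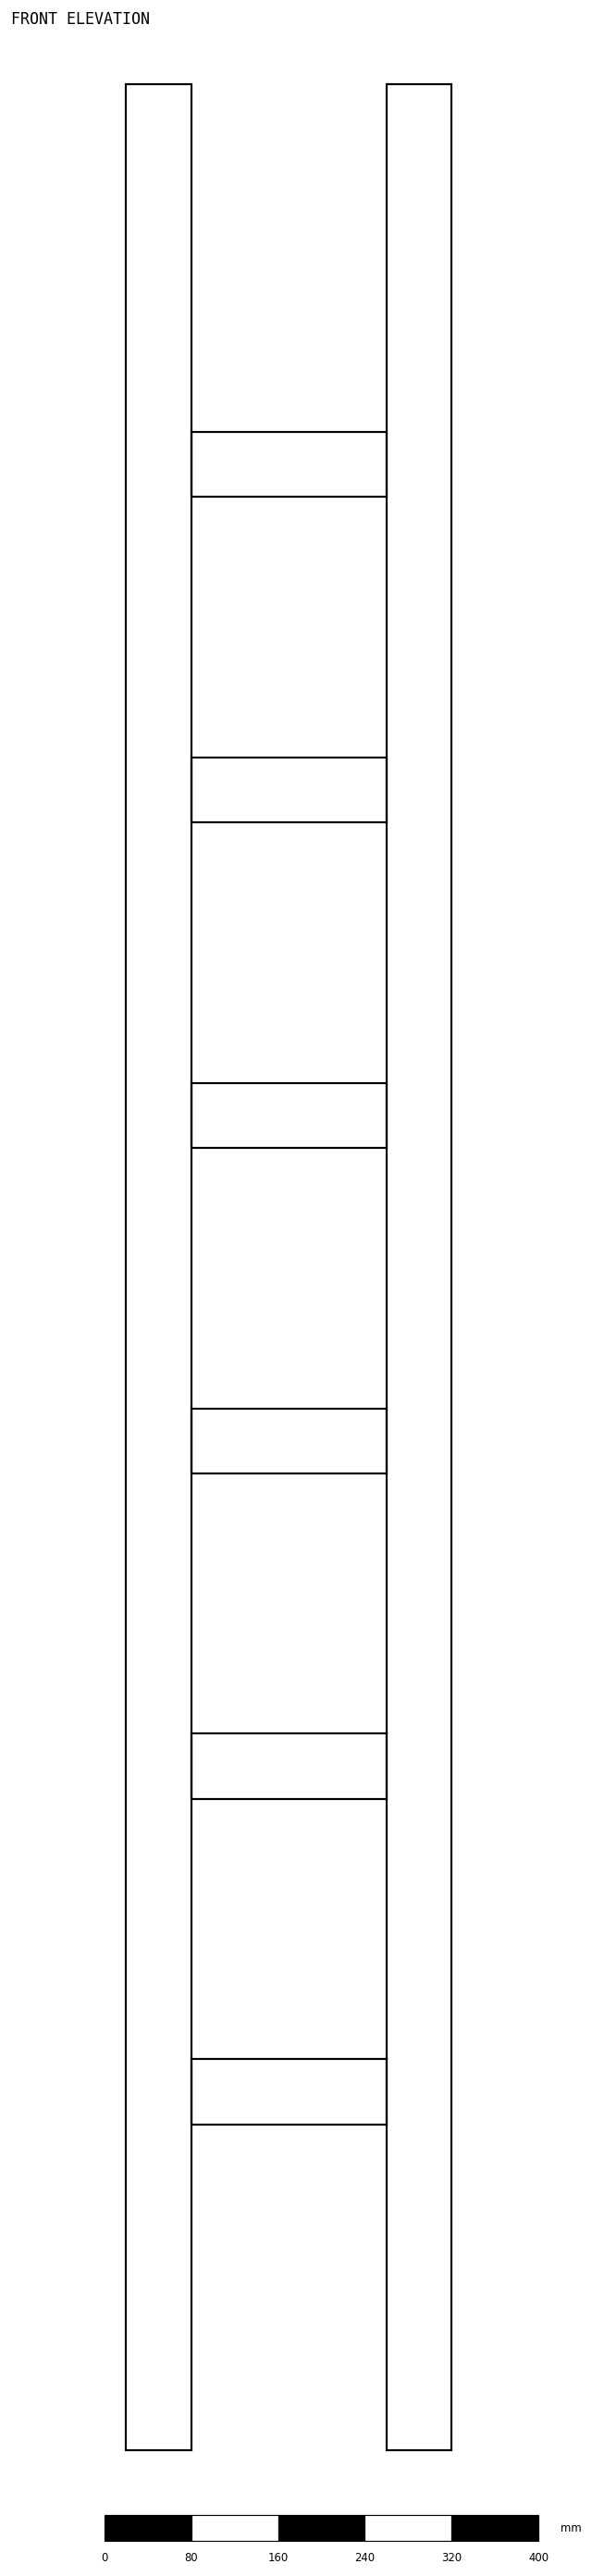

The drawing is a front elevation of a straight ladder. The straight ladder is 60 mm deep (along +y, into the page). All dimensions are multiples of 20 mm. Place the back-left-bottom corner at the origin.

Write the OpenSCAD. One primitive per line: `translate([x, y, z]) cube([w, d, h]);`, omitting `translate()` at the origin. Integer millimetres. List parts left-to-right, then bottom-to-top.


cube([60, 60, 2180]);
translate([60, 0, 300]) cube([180, 60, 60]);
translate([60, 0, 600]) cube([180, 60, 60]);
translate([60, 0, 900]) cube([180, 60, 60]);
translate([60, 0, 1200]) cube([180, 60, 60]);
translate([60, 0, 1500]) cube([180, 60, 60]);
translate([60, 0, 1800]) cube([180, 60, 60]);
translate([240, 0, 0]) cube([60, 60, 2180]);


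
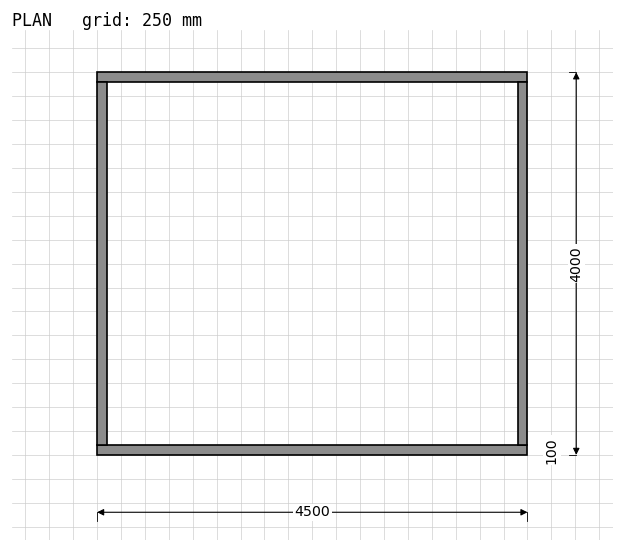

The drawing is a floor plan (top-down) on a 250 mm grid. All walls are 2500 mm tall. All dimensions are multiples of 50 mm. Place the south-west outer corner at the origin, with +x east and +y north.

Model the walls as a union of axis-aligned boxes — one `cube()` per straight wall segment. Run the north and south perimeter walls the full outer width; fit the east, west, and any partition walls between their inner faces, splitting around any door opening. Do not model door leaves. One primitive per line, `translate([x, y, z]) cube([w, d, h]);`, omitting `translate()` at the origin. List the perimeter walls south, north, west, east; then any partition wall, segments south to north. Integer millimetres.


cube([4500, 100, 2500]);
translate([0, 3900, 0]) cube([4500, 100, 2500]);
translate([0, 100, 0]) cube([100, 3800, 2500]);
translate([4400, 100, 0]) cube([100, 3800, 2500]);


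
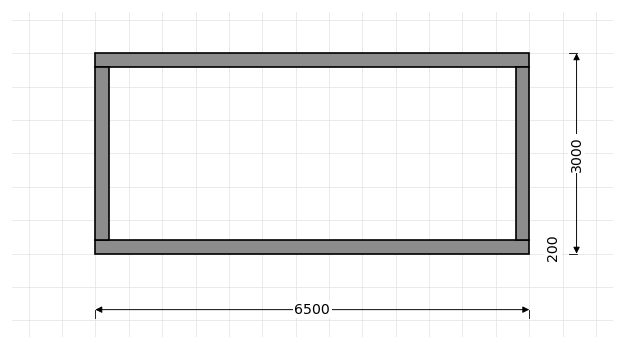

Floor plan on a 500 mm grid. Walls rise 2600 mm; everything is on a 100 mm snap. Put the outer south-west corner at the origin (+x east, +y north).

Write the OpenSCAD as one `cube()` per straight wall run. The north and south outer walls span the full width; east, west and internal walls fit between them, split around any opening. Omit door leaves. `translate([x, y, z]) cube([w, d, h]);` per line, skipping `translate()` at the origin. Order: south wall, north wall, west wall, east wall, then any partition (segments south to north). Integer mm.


cube([6500, 200, 2600]);
translate([0, 2800, 0]) cube([6500, 200, 2600]);
translate([0, 200, 0]) cube([200, 2600, 2600]);
translate([6300, 200, 0]) cube([200, 2600, 2600]);


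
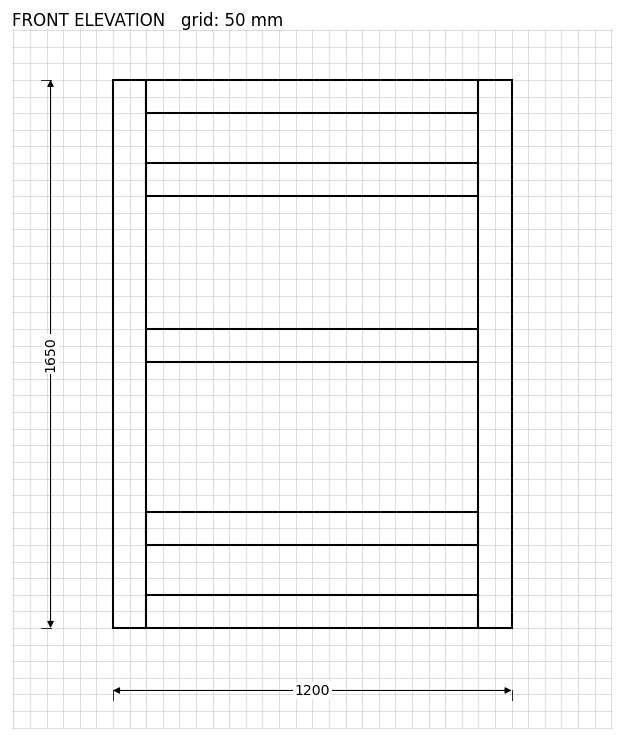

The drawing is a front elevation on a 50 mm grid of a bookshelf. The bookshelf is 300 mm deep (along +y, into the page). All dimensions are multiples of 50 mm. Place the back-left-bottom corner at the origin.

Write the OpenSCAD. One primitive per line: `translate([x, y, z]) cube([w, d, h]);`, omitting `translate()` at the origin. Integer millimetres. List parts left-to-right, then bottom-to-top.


cube([100, 300, 1650]);
translate([100, 0, 0]) cube([1000, 300, 100]);
translate([100, 0, 250]) cube([1000, 300, 100]);
translate([100, 0, 800]) cube([1000, 300, 100]);
translate([100, 0, 1300]) cube([1000, 300, 100]);
translate([100, 0, 1550]) cube([1000, 300, 100]);
translate([1100, 0, 0]) cube([100, 300, 1650]);


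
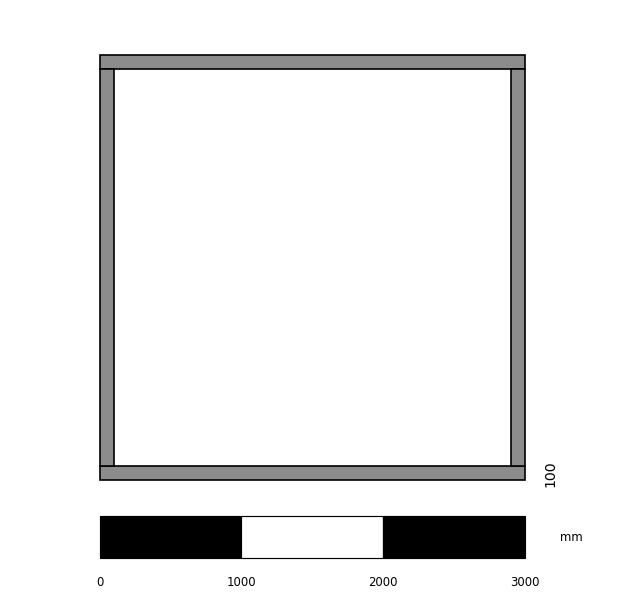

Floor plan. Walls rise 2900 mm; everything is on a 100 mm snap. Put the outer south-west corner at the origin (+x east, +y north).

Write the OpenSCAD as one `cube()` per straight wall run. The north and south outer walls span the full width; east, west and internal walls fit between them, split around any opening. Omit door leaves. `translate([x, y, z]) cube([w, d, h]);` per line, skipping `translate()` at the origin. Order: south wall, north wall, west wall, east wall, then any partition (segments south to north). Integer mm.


cube([3000, 100, 2900]);
translate([0, 2900, 0]) cube([3000, 100, 2900]);
translate([0, 100, 0]) cube([100, 2800, 2900]);
translate([2900, 100, 0]) cube([100, 2800, 2900]);
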